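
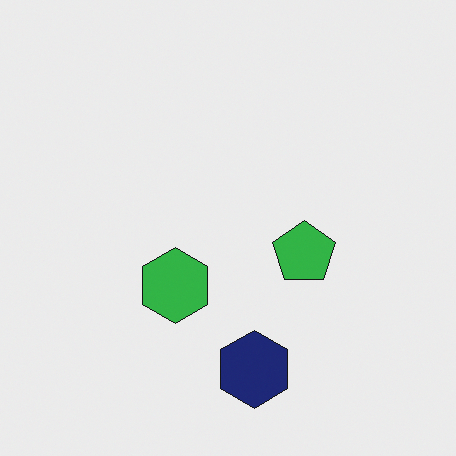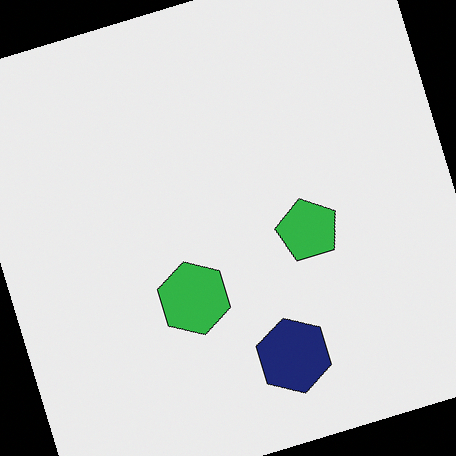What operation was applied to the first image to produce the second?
The transformation is: rotated counter-clockwise by a moderate amount.

Every shape is tilted by the same angle and the image corners show triangular fill wedges — a whole-image rotation by a non-right angle.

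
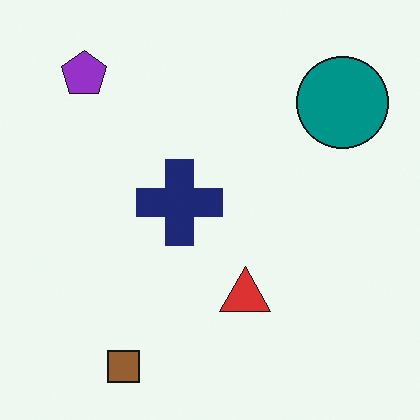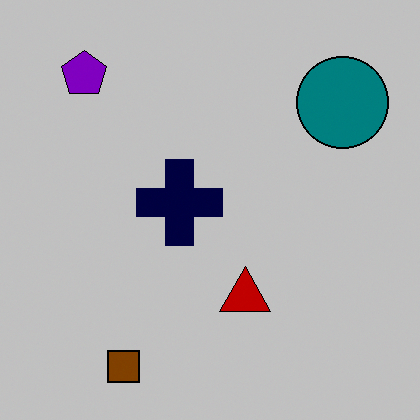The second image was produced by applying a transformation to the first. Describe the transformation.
The transformation is: heavily posterized to just a handful of flat colors.

Each flat color has snapped to a coarser quantized level — most visibly, the near-white background has dropped to a flat grey.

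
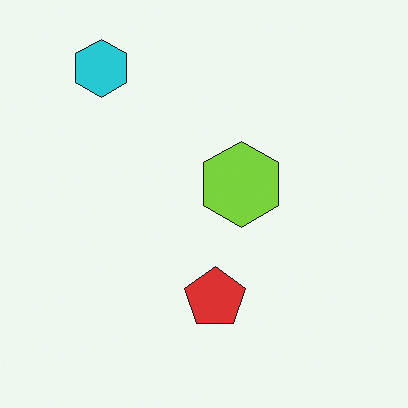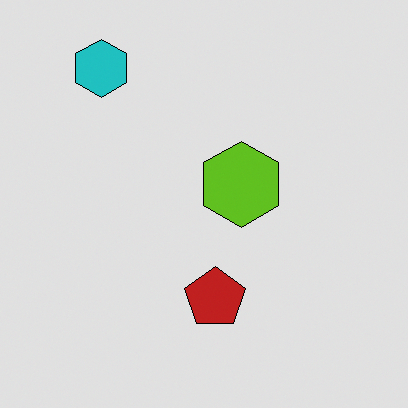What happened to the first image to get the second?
It was posterized to a reduced palette.

Each flat color has snapped to a coarser quantized level — most visibly, the near-white background has dropped to a flat grey.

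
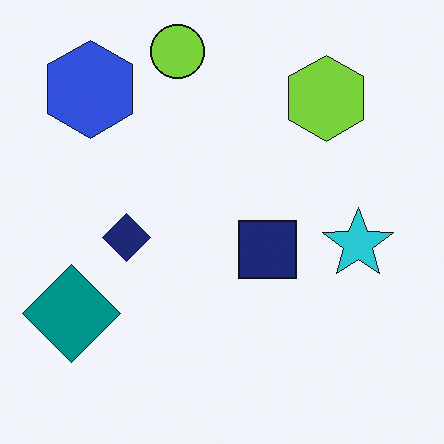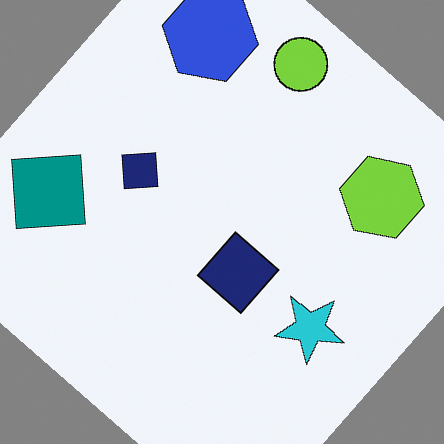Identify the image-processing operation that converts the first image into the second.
This is the original image rotated clockwise by a large amount — several tens of degrees.

Every shape is tilted by the same angle and the image corners show triangular fill wedges — a whole-image rotation by a non-right angle.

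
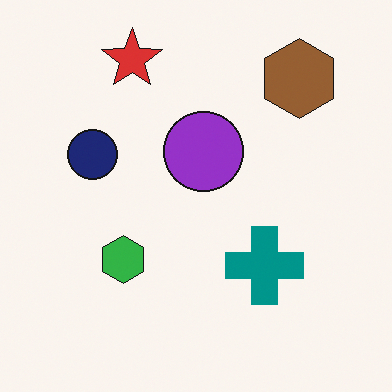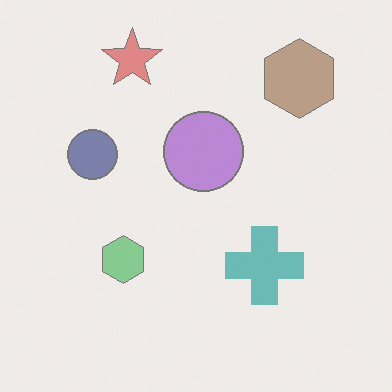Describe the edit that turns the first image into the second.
The transformation is: given much lower contrast.

Tones are pushed toward mid-grey across the whole image — a global contrast change.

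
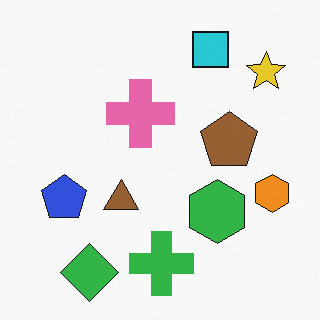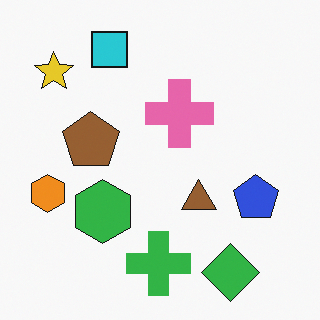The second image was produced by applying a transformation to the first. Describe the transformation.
This is the original image flipped horizontally (left ↔ right).

The orange hexagon is in the right of the first image and the left of the second — shapes on opposite sides of the vertical midline have swapped in a mirror flip.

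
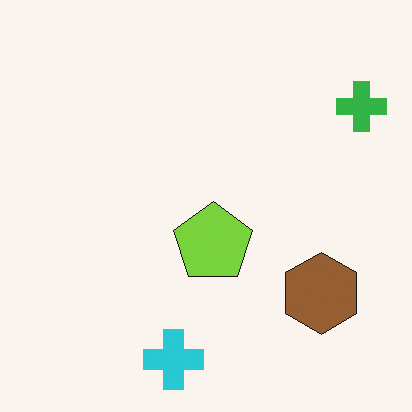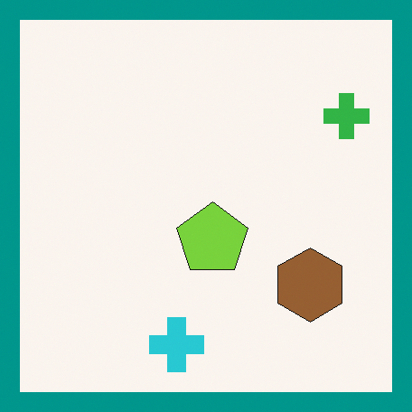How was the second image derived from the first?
The image was framed with a teal border.

A solid teal frame runs around the edge of the second image, with the content slightly shrunk inside it.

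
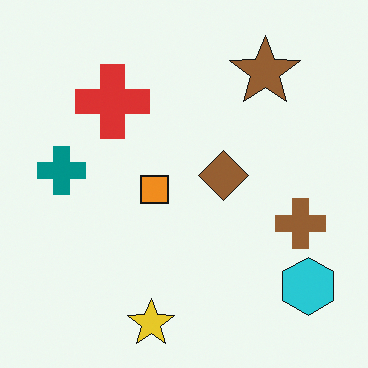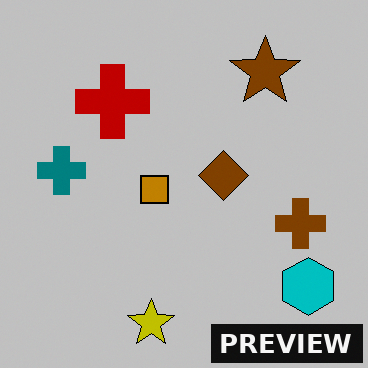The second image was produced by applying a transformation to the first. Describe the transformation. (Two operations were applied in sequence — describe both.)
Aggressively posterized, then watermarked with the text "PREVIEW" in the lower-right corner.

Each flat color has snapped to a coarser quantized level — most visibly, the near-white background has dropped to a flat grey. A dark label reading "PREVIEW" appears in the lower-right corner.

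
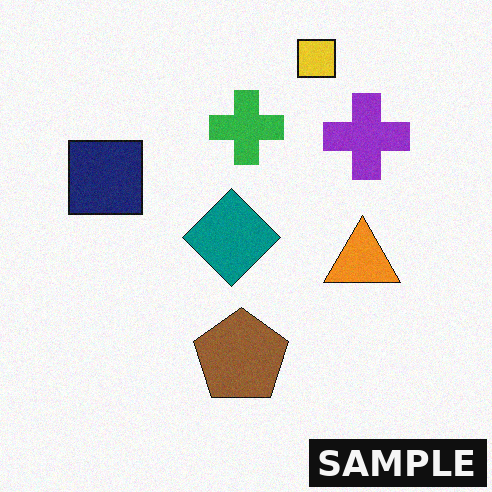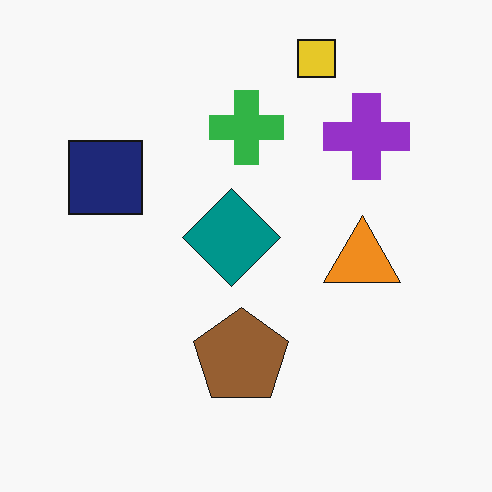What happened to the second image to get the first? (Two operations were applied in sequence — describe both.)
The image was degraded with subtle gaussian noise, then watermarked with the text "SAMPLE" in the lower-right corner.

Random speckle covers the whole image, including the flat background. A dark label reading "SAMPLE" appears in the lower-right corner.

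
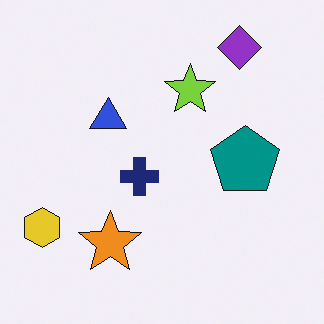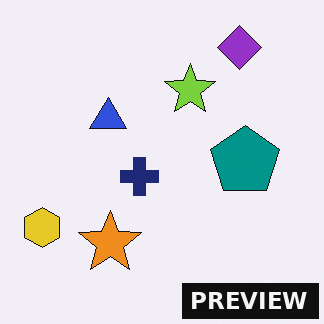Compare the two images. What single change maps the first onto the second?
This is the original image watermarked with the text "PREVIEW" in the lower-right corner.

A dark label reading "PREVIEW" appears in the lower-right corner.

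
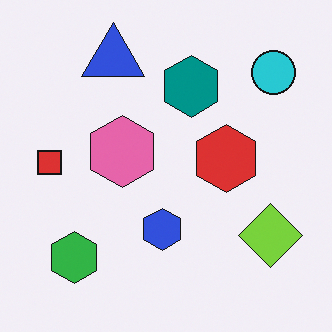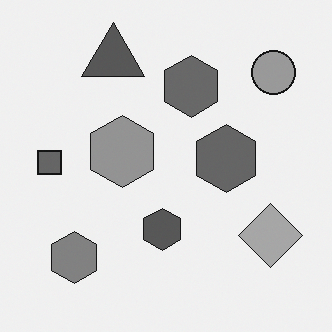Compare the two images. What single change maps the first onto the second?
It was converted to grayscale.

All color is removed — every shape is now a shade of grey.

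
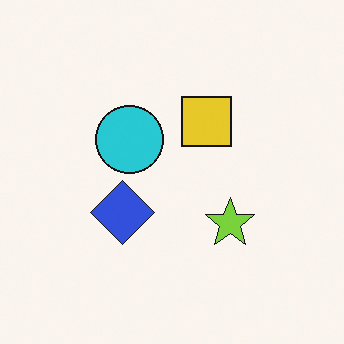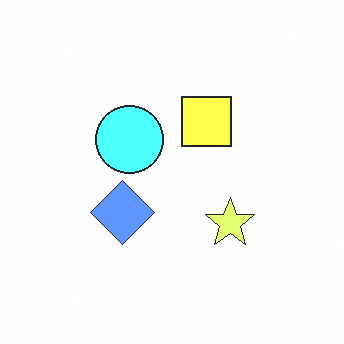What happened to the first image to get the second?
The image was substantially brightened.

Every pixel — background and shapes alike — is uniformly brightened.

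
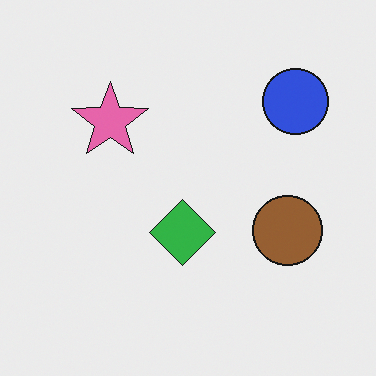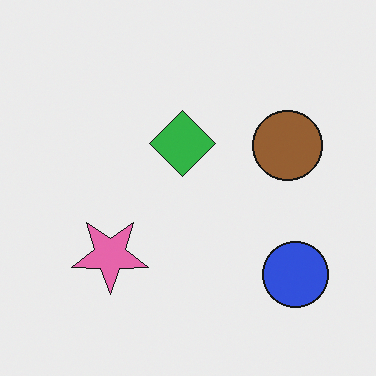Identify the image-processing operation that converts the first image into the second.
It was flipped vertically (top ↔ bottom).

The blue circle is in the top-right of the first image and the bottom-right of the second — shapes on opposite sides of the horizontal midline have swapped in a mirror flip.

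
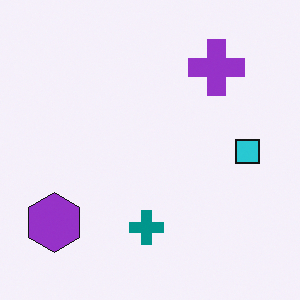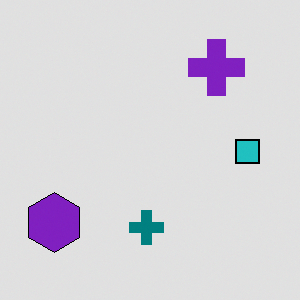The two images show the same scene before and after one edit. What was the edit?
Posterized to a reduced palette.

Each flat color has snapped to a coarser quantized level — most visibly, the near-white background has dropped to a flat grey.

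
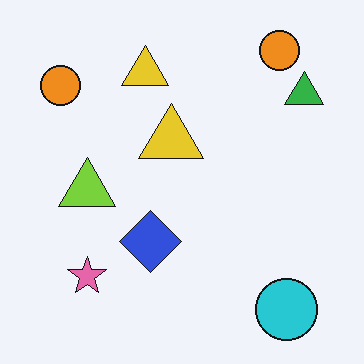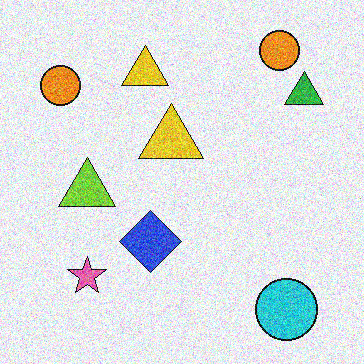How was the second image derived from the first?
The second image is the first degraded with a thick layer of grain.

Random speckle covers the whole image, including the flat background.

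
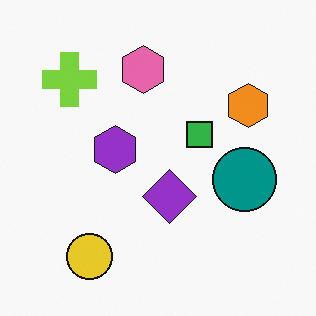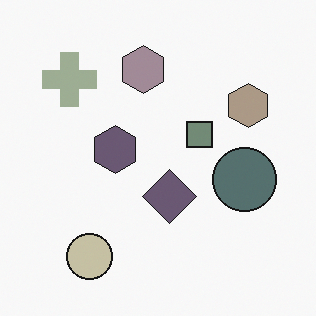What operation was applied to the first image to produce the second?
This is the original image made much more muted (saturation change).

All colors are more muted and greyish — a global saturation change.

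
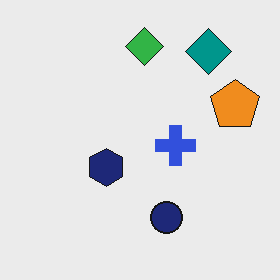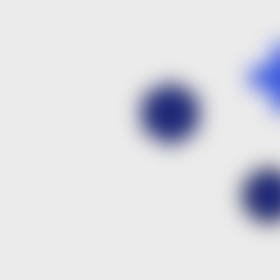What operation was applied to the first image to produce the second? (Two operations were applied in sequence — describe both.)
Strongly gaussian-blurred, then cropped tightly and scaled back up.

Shape edges and outlines are uniformly softened across the whole image. The visible shapes are larger and the field of view is narrower; shapes near the original edges may be partly or wholly outside the frame — a crop-and-rescale.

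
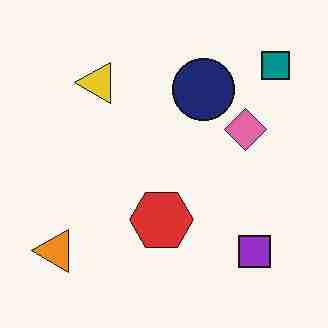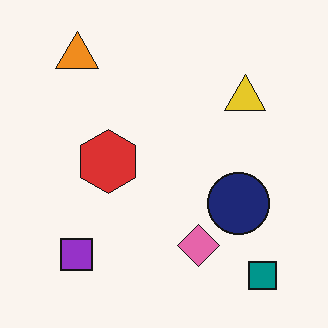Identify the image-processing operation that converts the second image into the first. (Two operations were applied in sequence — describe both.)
Rotated 90° counter-clockwise, then degraded with heavy JPEG compression.

The teal square sits in the bottom-right of the second image and the top-right of the first — consistent with a whole-image 90° counter-clockwise rotation. Blocky 8×8 compression artifacts appear around shape edges and the flat background shows ringing — characteristic JPEG degradation.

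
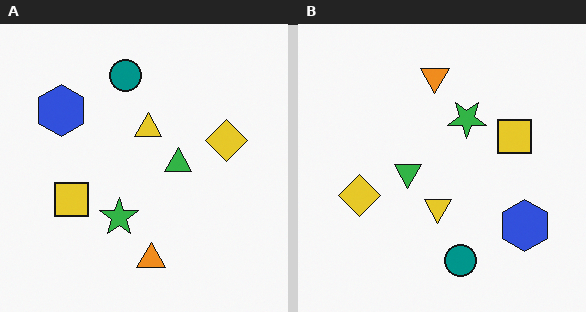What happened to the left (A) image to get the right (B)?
It was rotated 180°.

The blue hexagon sits in the top-left of the left (A) image and the bottom-right of the right (B) — consistent with a whole-image 180° rotation.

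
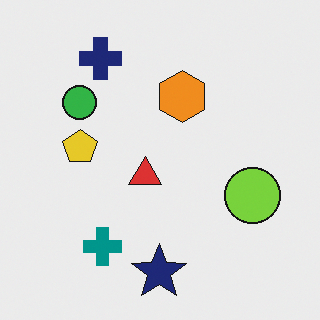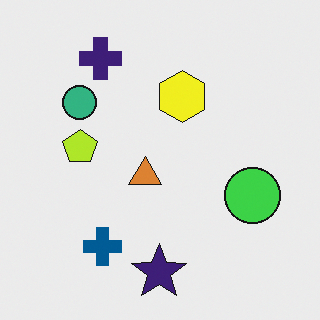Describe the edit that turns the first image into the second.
The transformation is: hue-shifted by a small amount.

Every shape's color has rotated by the same amount around the hue wheel — a uniform hue shift.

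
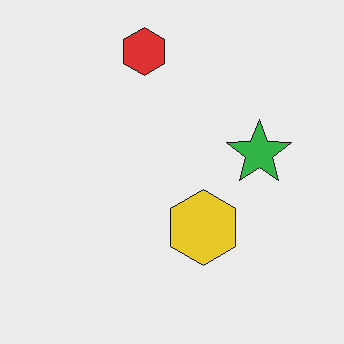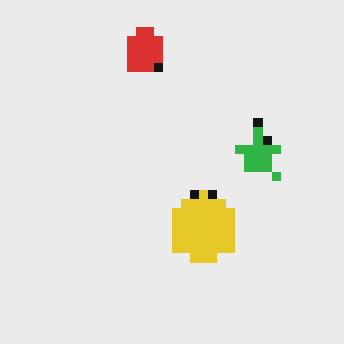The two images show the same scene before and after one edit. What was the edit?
The transformation is: heavily pixelated into large blocks.

Shapes are reduced to large square blocks; fine edges and outlines are lost — a downscale-then-upscale (mosaic) effect.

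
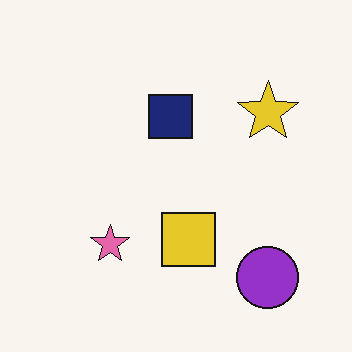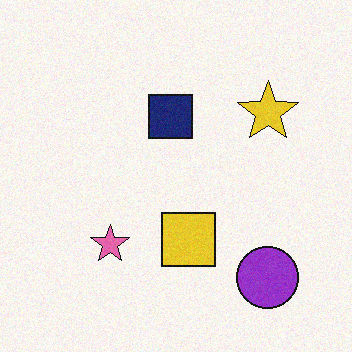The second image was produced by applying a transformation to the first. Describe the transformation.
The image was degraded with light additive noise.

Random speckle covers the whole image, including the flat background.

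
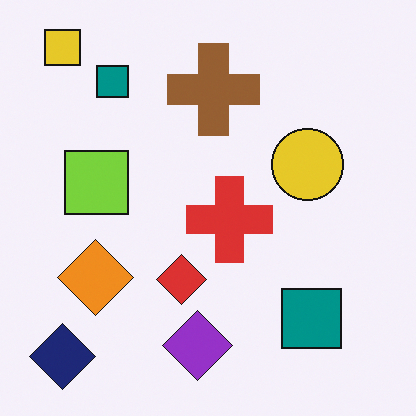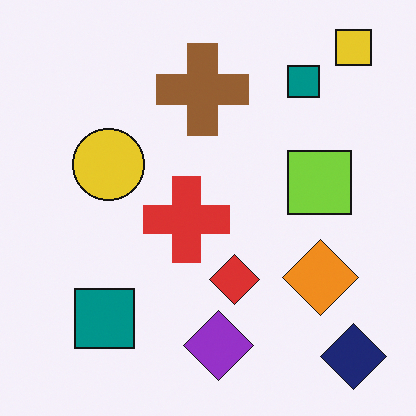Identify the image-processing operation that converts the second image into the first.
It was flipped horizontally (left ↔ right).

The navy diamond is in the bottom-right of the second image and the bottom-left of the first — shapes on opposite sides of the vertical midline have swapped in a mirror flip.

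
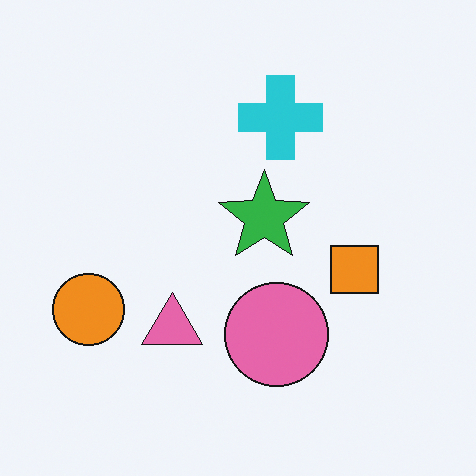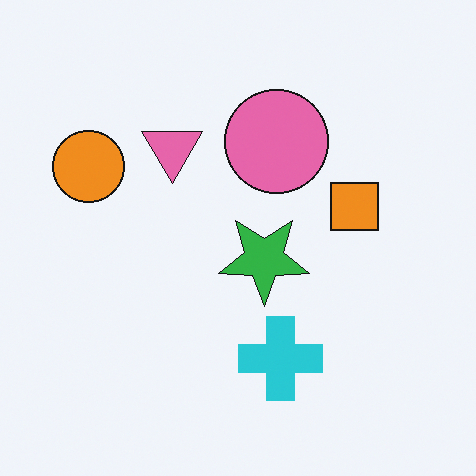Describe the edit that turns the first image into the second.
The second image is the first flipped vertically (top ↔ bottom).

The cyan cross is in the top of the first image and the bottom of the second — shapes on opposite sides of the horizontal midline have swapped in a mirror flip.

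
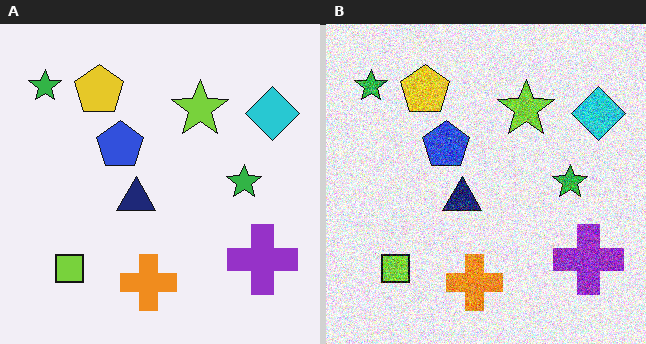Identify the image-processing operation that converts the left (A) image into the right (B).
It was degraded with a thick layer of grain.

Random speckle covers the whole image, including the flat background.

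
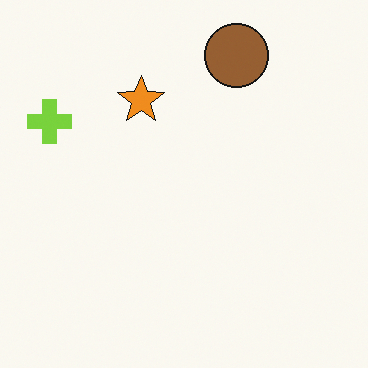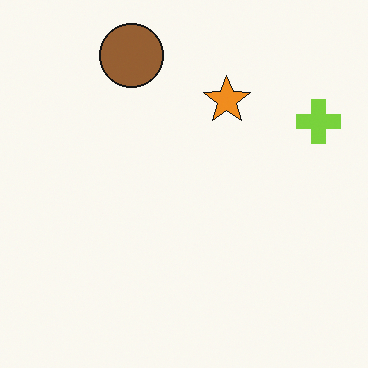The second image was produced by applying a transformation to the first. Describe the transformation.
The second image is the first flipped horizontally (left ↔ right).

The lime cross is in the top-left of the first image and the top-right of the second — shapes on opposite sides of the vertical midline have swapped in a mirror flip.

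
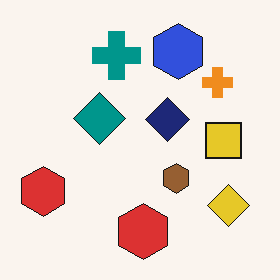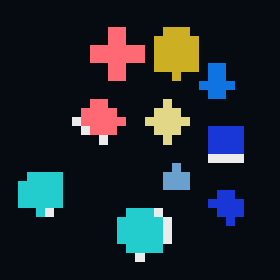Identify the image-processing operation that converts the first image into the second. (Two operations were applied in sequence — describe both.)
The transformation is: color-inverted (negative), then coarsely pixelated.

The light background has become dark and every shape's color is its complement — a photographic negative. Shapes are reduced to large square blocks; fine edges and outlines are lost — a downscale-then-upscale (mosaic) effect.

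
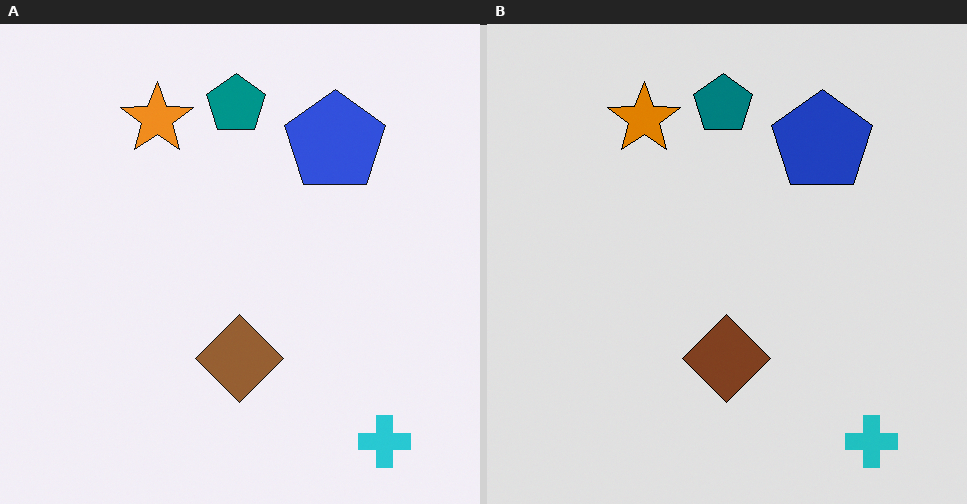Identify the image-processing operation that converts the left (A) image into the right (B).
This is the original image posterized to a reduced palette.

Each flat color has snapped to a coarser quantized level — most visibly, the near-white background has dropped to a flat grey.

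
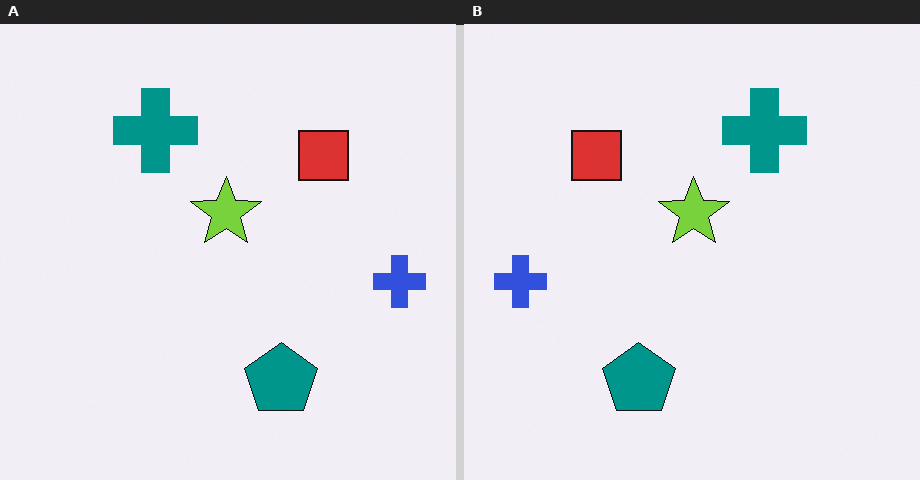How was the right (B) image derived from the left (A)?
The image was flipped horizontally (left ↔ right).

The blue cross is in the right of the left (A) image and the left of the right (B) — shapes on opposite sides of the vertical midline have swapped in a mirror flip.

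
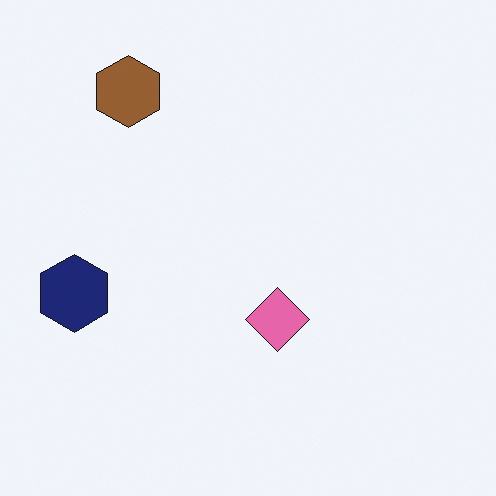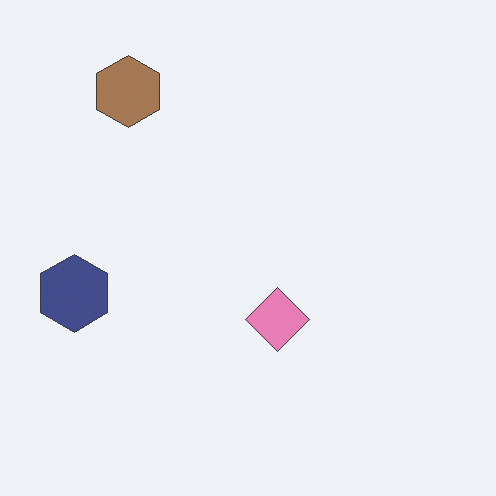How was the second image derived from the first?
The second image is the first given slightly reduced contrast.

Tones are pushed toward mid-grey across the whole image — a global contrast change.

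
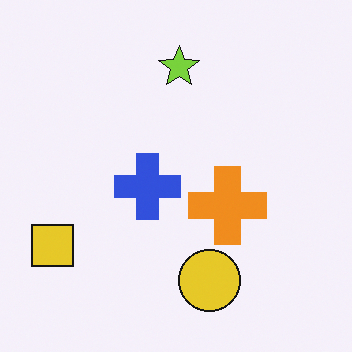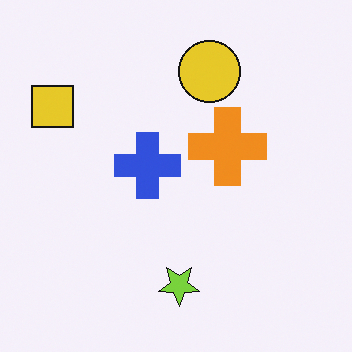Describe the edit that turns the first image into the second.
The second image is the first flipped vertically (top ↔ bottom).

The lime star is in the top of the first image and the bottom of the second — shapes on opposite sides of the horizontal midline have swapped in a mirror flip.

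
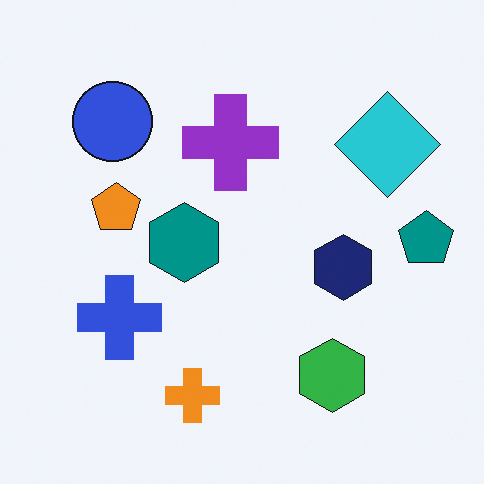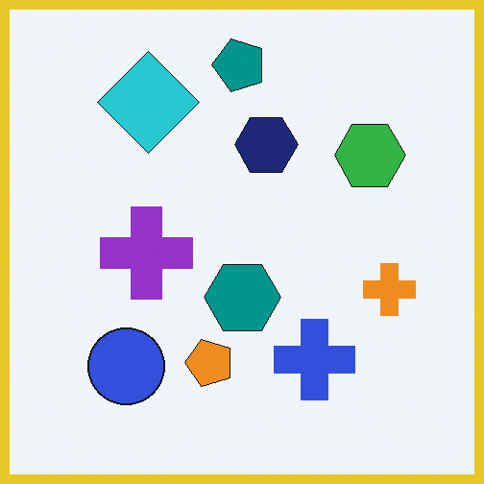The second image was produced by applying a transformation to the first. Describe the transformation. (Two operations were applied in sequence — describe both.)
The second image is the first rotated 90° counter-clockwise, then framed with a yellow border.

The teal pentagon sits in the right of the first image and the top of the second — consistent with a whole-image 90° counter-clockwise rotation. A solid yellow frame runs around the edge of the second image, with the content slightly shrunk inside it.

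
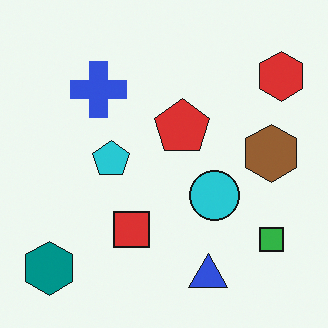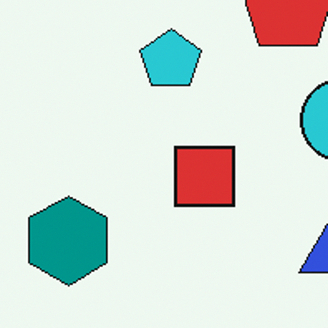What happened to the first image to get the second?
The image was cropped tightly and scaled back up.

The visible shapes are larger and the field of view is narrower; shapes near the original edges may be partly or wholly outside the frame — a crop-and-rescale.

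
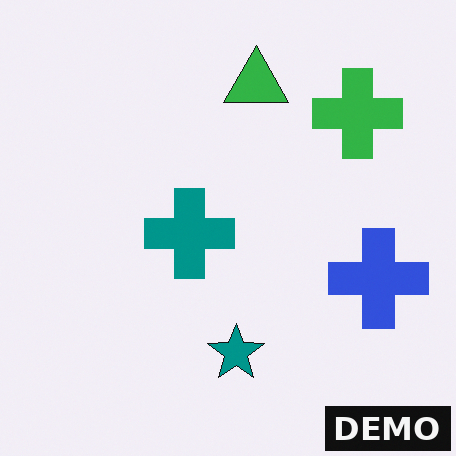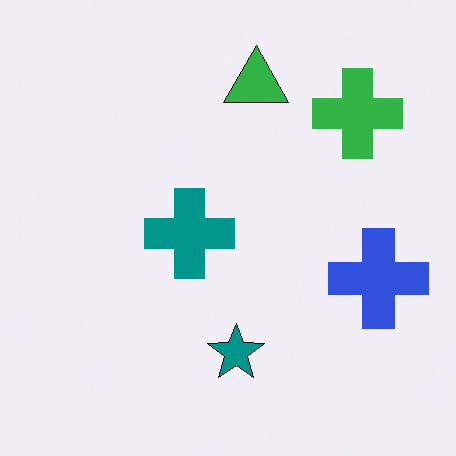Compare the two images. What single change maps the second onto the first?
It was watermarked with the text "DEMO" in the lower-right corner.

A dark label reading "DEMO" appears in the lower-right corner.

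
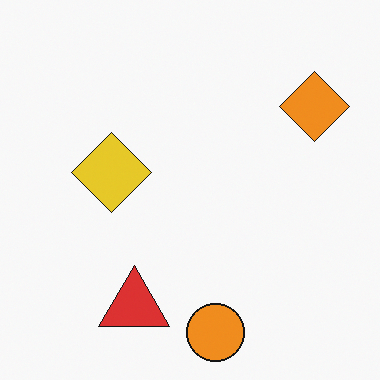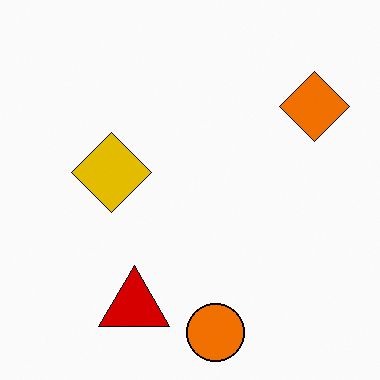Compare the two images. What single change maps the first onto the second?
This is the original image given slightly increased contrast.

Tones are pushed away from mid-grey across the whole image — a global contrast change.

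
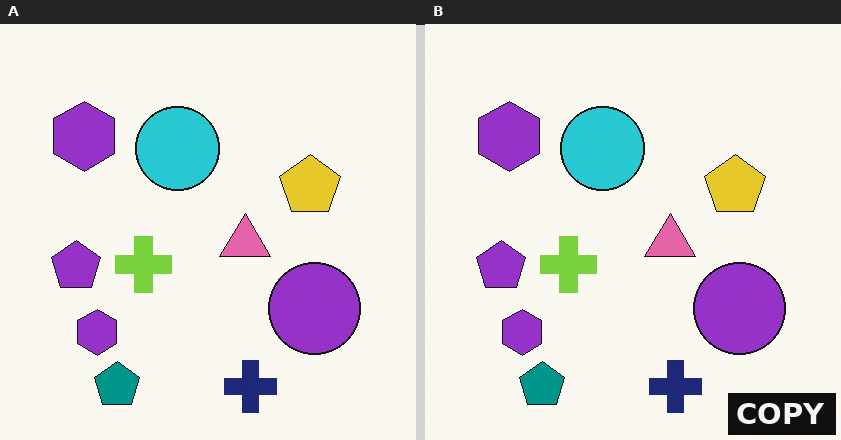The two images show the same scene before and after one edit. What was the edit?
The right (B) image is the left (A) watermarked with the text "COPY" in the lower-right corner.

A dark label reading "COPY" appears in the lower-right corner.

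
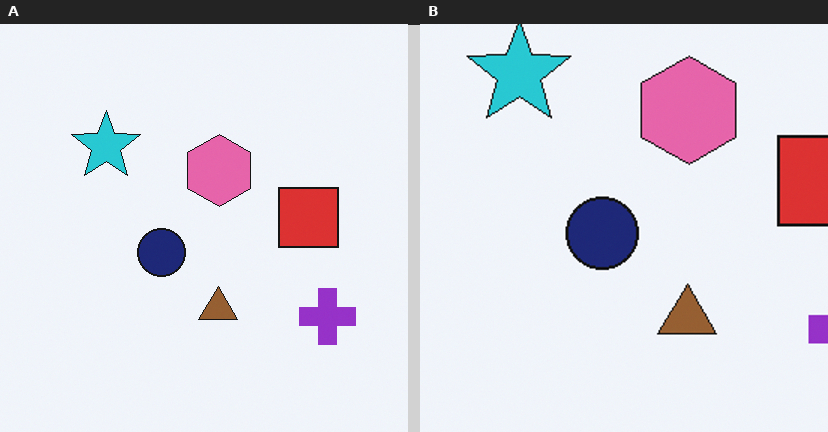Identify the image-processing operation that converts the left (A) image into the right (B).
It was cropped to a modestly smaller region and rescaled.

The visible shapes are larger and the field of view is narrower; shapes near the original edges may be partly or wholly outside the frame — a crop-and-rescale.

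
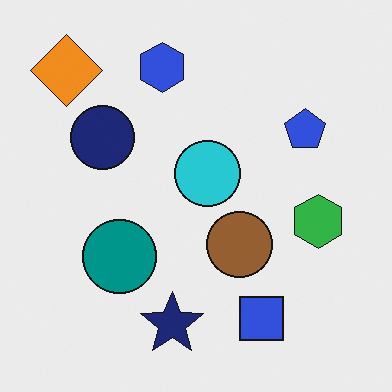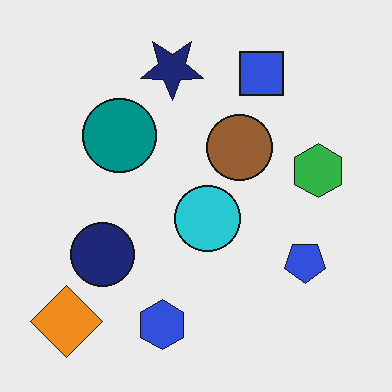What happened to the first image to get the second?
It was flipped vertically (top ↔ bottom).

The blue hexagon is in the top of the first image and the bottom of the second — shapes on opposite sides of the horizontal midline have swapped in a mirror flip.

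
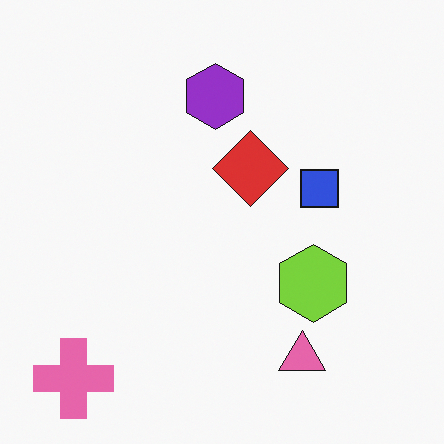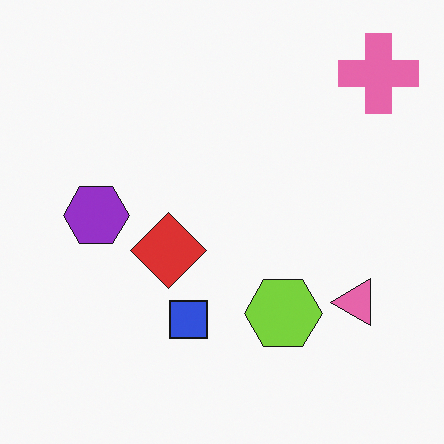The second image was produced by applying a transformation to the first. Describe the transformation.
It was transposed (reflected across the top-left ↔ bottom-right diagonal).

Shapes have swapped their row and column positions — what was in the top-right is now in the bottom-left — a diagonal reflection.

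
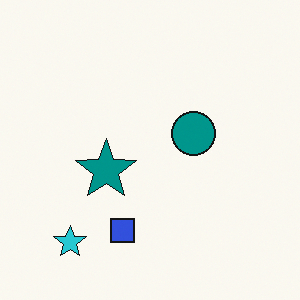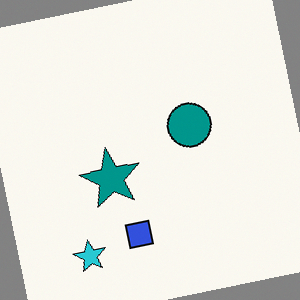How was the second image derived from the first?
Rotated counter-clockwise by a small amount.

Every shape is tilted by the same angle and the image corners show triangular fill wedges — a whole-image rotation by a non-right angle.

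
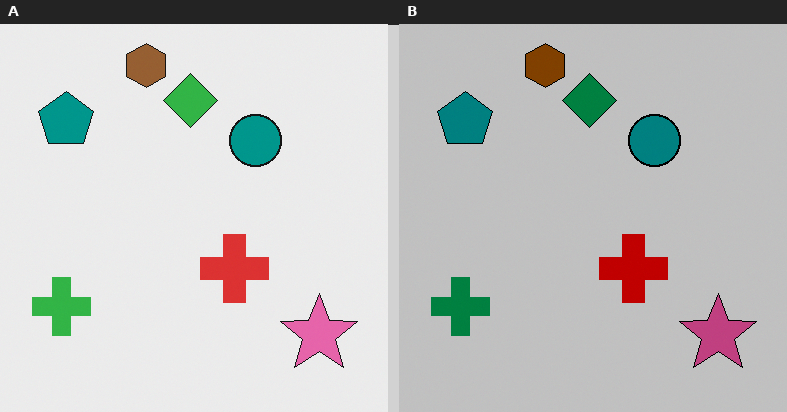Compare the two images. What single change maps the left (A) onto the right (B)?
It was aggressively posterized.

Each flat color has snapped to a coarser quantized level — most visibly, the near-white background has dropped to a flat grey.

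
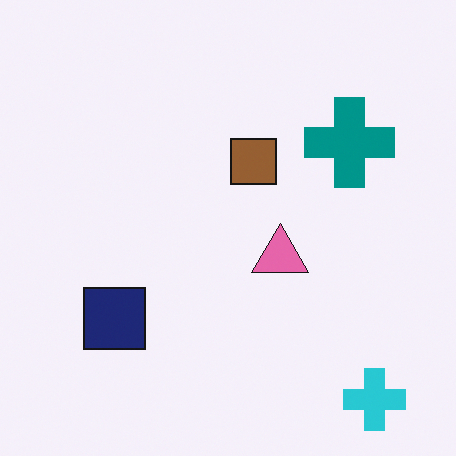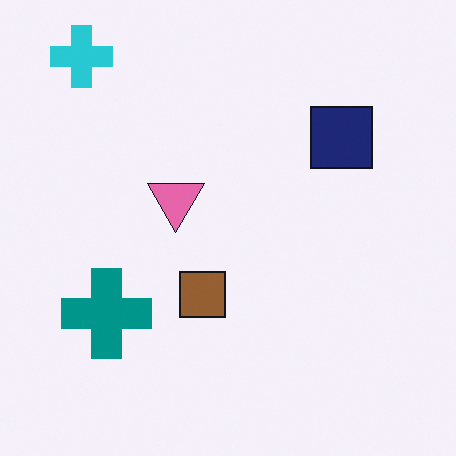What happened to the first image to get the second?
The transformation is: rotated 180°.

The cyan cross sits in the bottom-right of the first image and the top-left of the second — consistent with a whole-image 180° rotation.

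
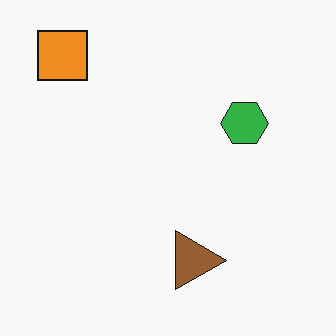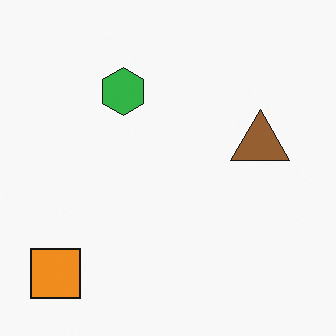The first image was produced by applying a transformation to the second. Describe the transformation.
The image was rotated 90° clockwise.

The orange square sits in the bottom-left of the second image and the top-left of the first — consistent with a whole-image 90° clockwise rotation.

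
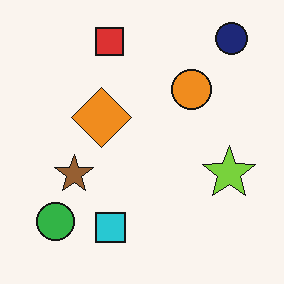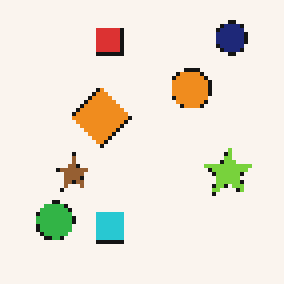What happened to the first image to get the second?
It was lightly pixelated (a mild mosaic effect).

Shapes are reduced to large square blocks; fine edges and outlines are lost — a downscale-then-upscale (mosaic) effect.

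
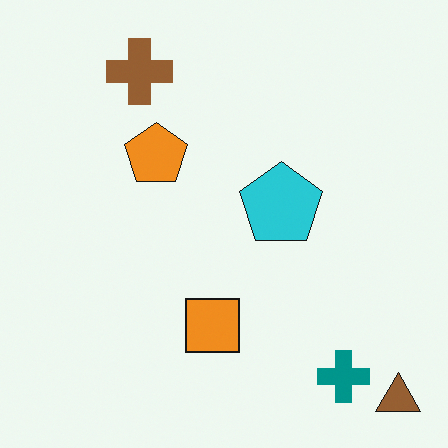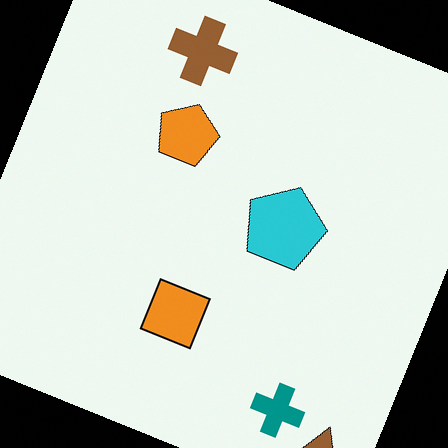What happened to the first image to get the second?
It was rotated clockwise by a moderate amount.

Every shape is tilted by the same angle and the image corners show triangular fill wedges — a whole-image rotation by a non-right angle.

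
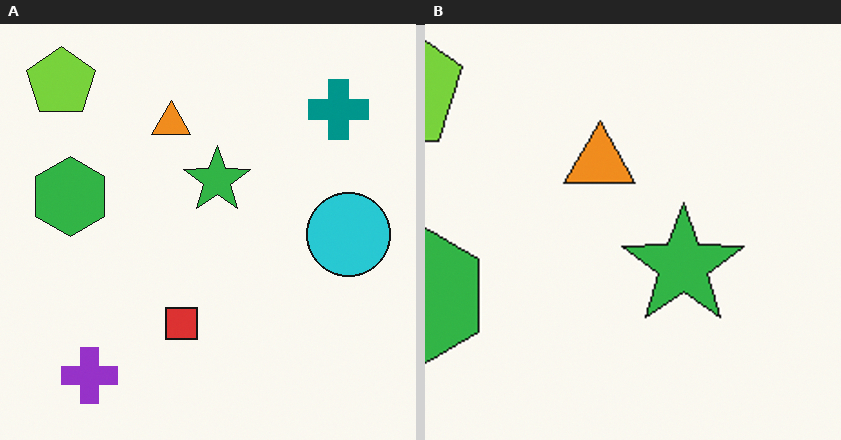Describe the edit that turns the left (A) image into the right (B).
Cropped tightly and scaled back up.

The visible shapes are larger and the field of view is narrower; shapes near the original edges may be partly or wholly outside the frame — a crop-and-rescale.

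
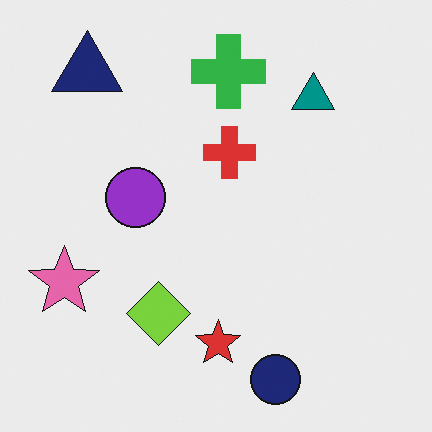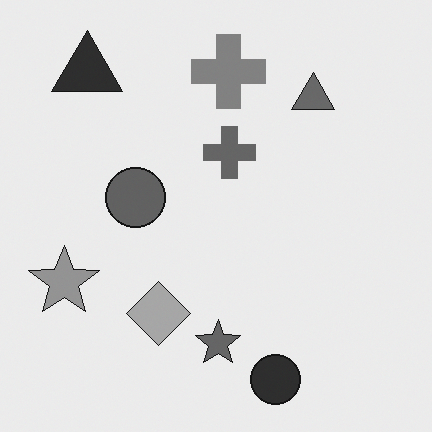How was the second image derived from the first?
It was converted to grayscale.

All color is removed — every shape is now a shade of grey.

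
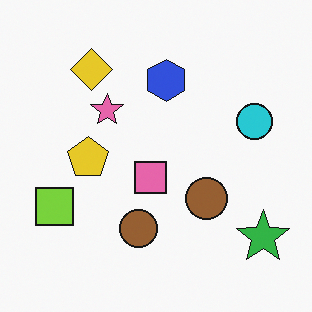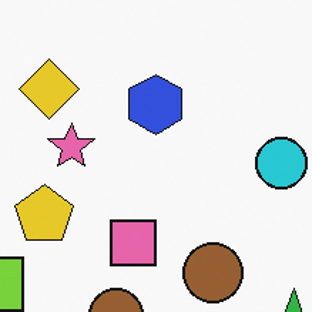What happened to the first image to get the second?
This is the original image cropped slightly and scaled back up.

The visible shapes are larger and the field of view is narrower; shapes near the original edges may be partly or wholly outside the frame — a crop-and-rescale.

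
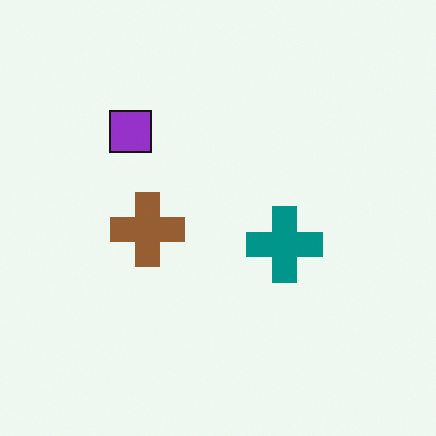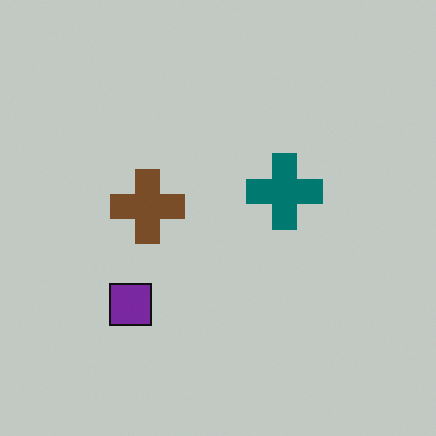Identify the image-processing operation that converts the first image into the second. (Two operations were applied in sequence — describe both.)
Slightly darkened, then flipped vertically (top ↔ bottom).

Every pixel — background and shapes alike — is uniformly darkened. The purple square is in the top-left of the first image and the bottom-left of the second — shapes on opposite sides of the horizontal midline have swapped in a mirror flip.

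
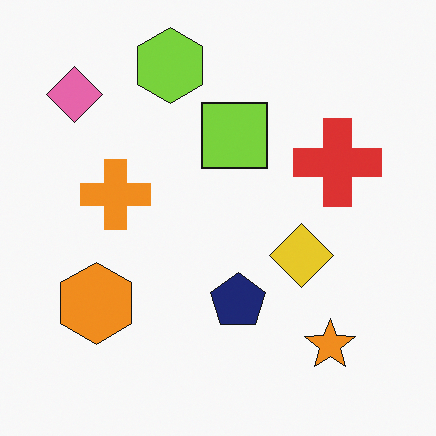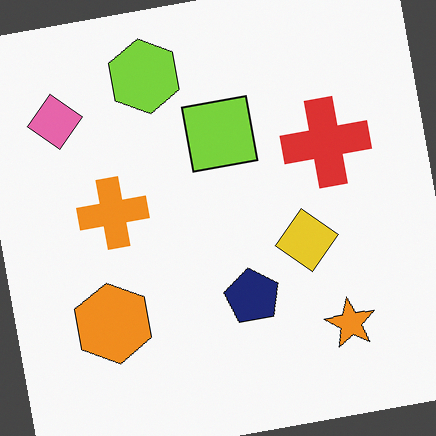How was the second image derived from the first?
The image was rotated counter-clockwise by a slight angle.

Every shape is tilted by the same angle and the image corners show triangular fill wedges — a whole-image rotation by a non-right angle.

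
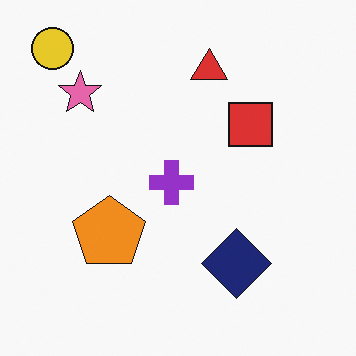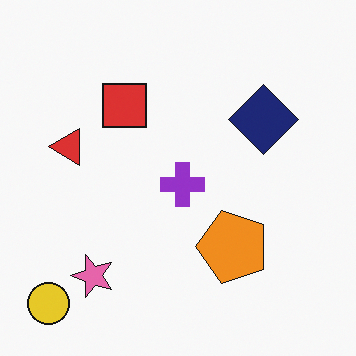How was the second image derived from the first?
It was rotated 90° counter-clockwise.

The yellow circle sits in the top-left of the first image and the bottom-left of the second — consistent with a whole-image 90° counter-clockwise rotation.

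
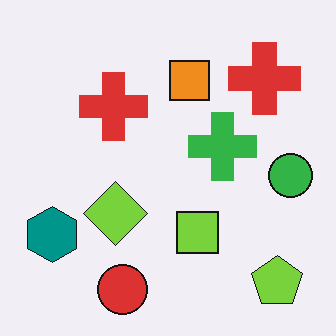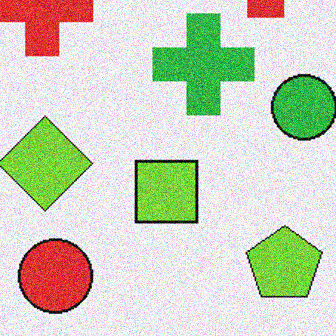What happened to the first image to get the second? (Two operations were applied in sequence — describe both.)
The second image is the first cropped to a modestly smaller region and rescaled, then degraded with moderate additive noise.

The visible shapes are larger and the field of view is narrower; shapes near the original edges may be partly or wholly outside the frame — a crop-and-rescale. Random speckle covers the whole image, including the flat background.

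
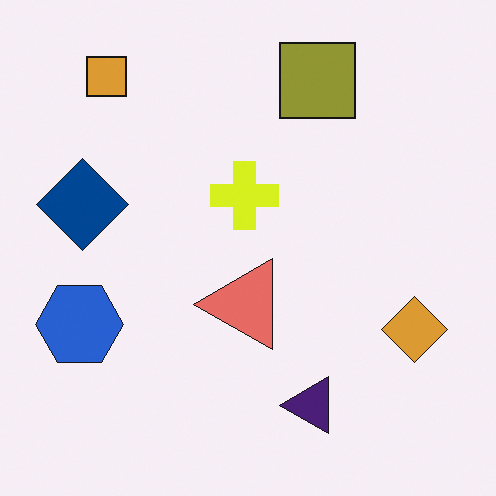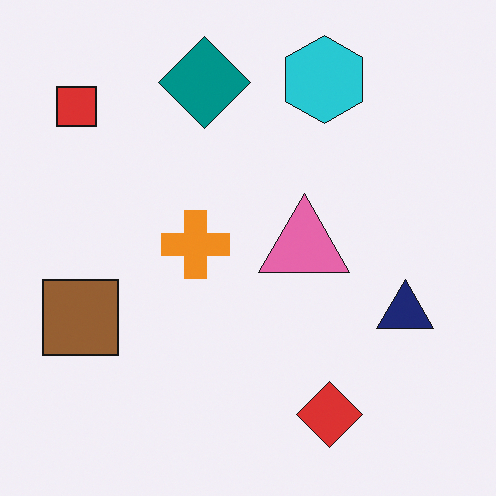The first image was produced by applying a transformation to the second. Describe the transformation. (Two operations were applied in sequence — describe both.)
The first image is the second hue-shifted by a small amount, then transposed (reflected across the top-left ↔ bottom-right diagonal).

Every shape's color has rotated by the same amount around the hue wheel — a uniform hue shift. Shapes have swapped their row and column positions — what was in the top-right is now in the bottom-left — a diagonal reflection.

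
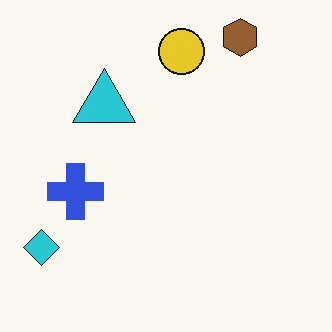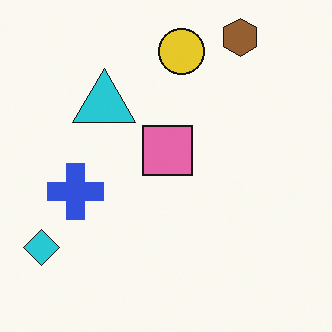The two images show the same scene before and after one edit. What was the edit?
The second image is the first overlaid with an additional pink square.

A pink square appears in the second image that is absent from the first.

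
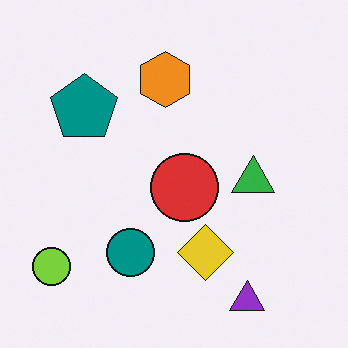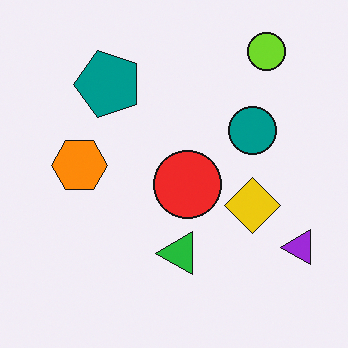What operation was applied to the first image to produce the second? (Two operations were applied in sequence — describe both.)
The image was slightly oversaturated, then transposed (reflected across the top-left ↔ bottom-right diagonal).

All colors are more vivid — a global saturation change. Shapes have swapped their row and column positions — what was in the top-right is now in the bottom-left — a diagonal reflection.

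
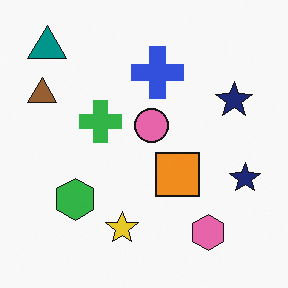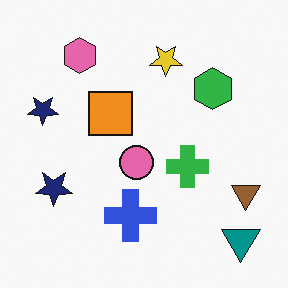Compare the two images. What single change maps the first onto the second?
It was rotated 180°.

The teal triangle sits in the top-left of the first image and the bottom-right of the second — consistent with a whole-image 180° rotation.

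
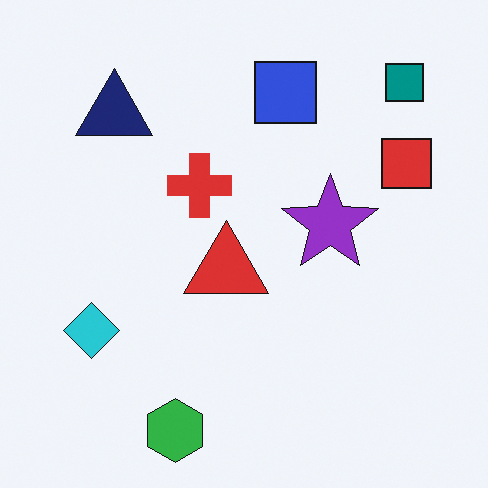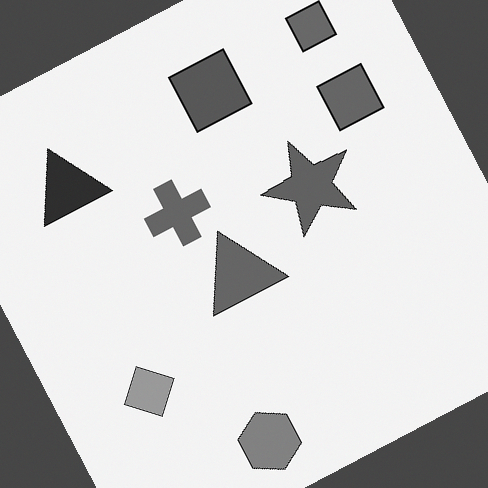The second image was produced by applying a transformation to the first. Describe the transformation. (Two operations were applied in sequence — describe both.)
The transformation is: converted to grayscale, then rotated counter-clockwise by a moderate amount.

All color is removed — every shape is now a shade of grey. Every shape is tilted by the same angle and the image corners show triangular fill wedges — a whole-image rotation by a non-right angle.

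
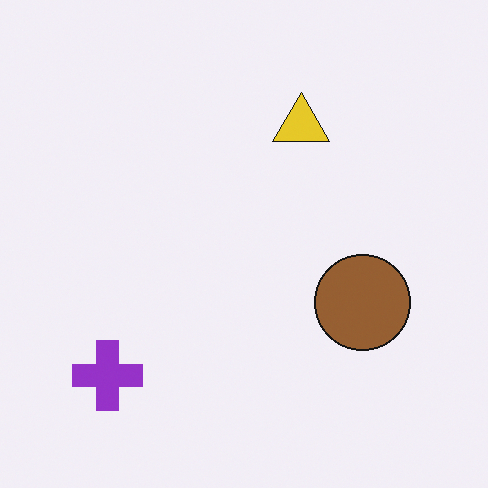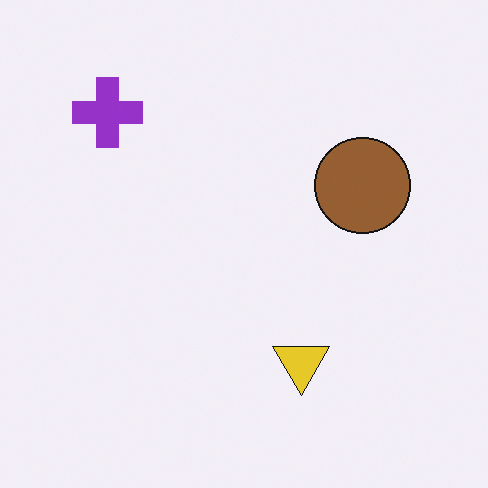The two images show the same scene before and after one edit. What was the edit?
The image was flipped vertically (top ↔ bottom).

The purple cross is in the bottom-left of the first image and the top-left of the second — shapes on opposite sides of the horizontal midline have swapped in a mirror flip.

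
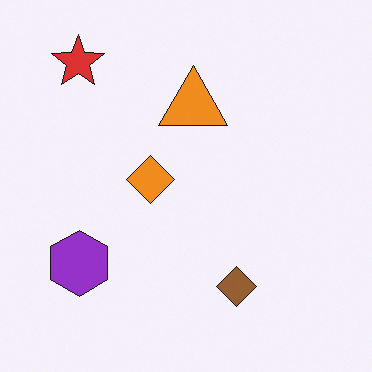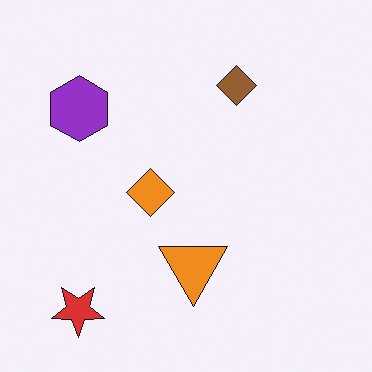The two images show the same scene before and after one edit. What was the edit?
The transformation is: flipped vertically (top ↔ bottom).

The red star is in the top-left of the first image and the bottom-left of the second — shapes on opposite sides of the horizontal midline have swapped in a mirror flip.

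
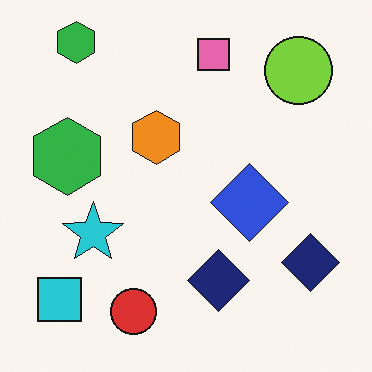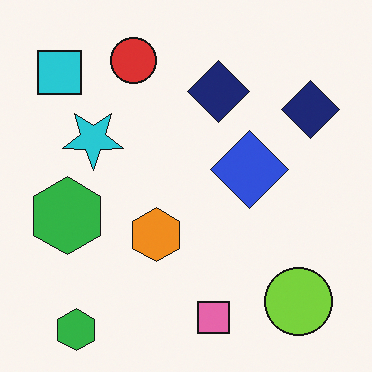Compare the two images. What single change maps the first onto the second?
The image was flipped vertically (top ↔ bottom).

The pink square is in the top of the first image and the bottom of the second — shapes on opposite sides of the horizontal midline have swapped in a mirror flip.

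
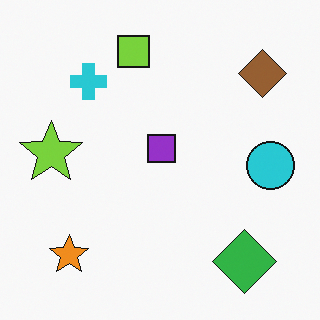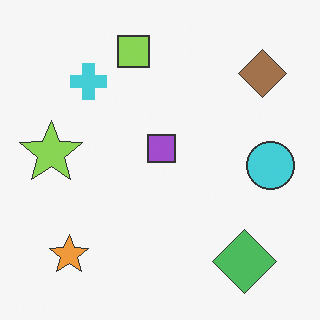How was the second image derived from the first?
The transformation is: given slightly reduced contrast.

Tones are pushed toward mid-grey across the whole image — a global contrast change.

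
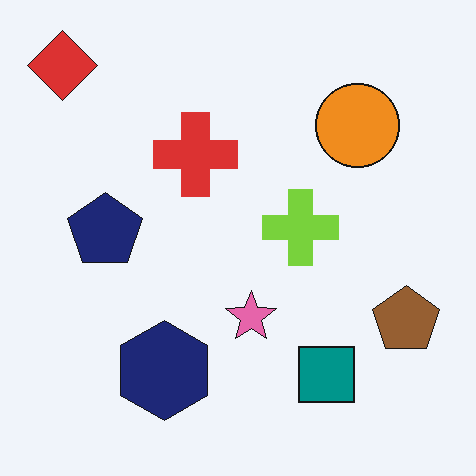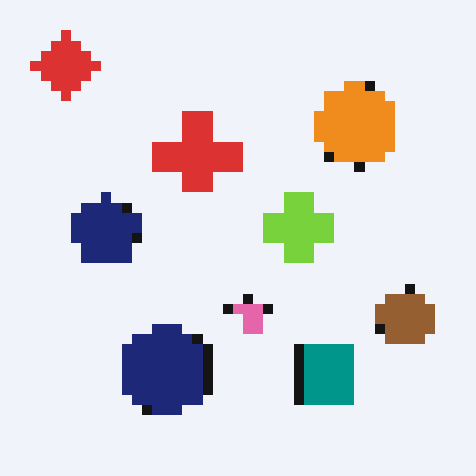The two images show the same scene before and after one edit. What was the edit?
The transformation is: coarsely pixelated.

Shapes are reduced to large square blocks; fine edges and outlines are lost — a downscale-then-upscale (mosaic) effect.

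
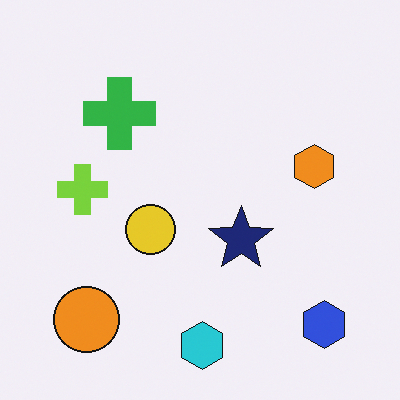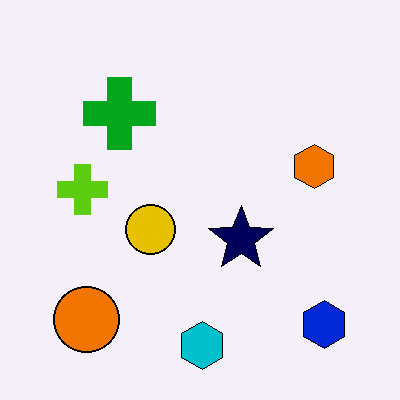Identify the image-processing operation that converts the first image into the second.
This is the original image given slightly increased contrast.

Tones are pushed away from mid-grey across the whole image — a global contrast change.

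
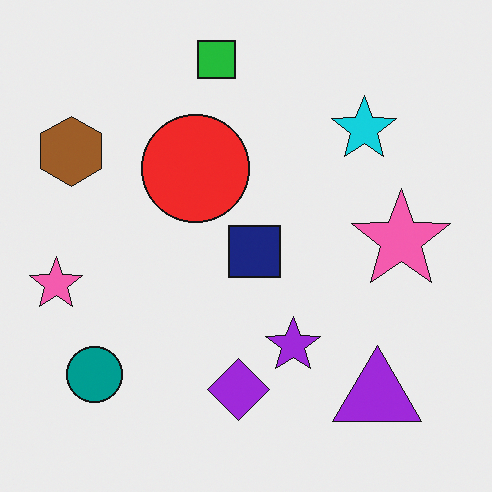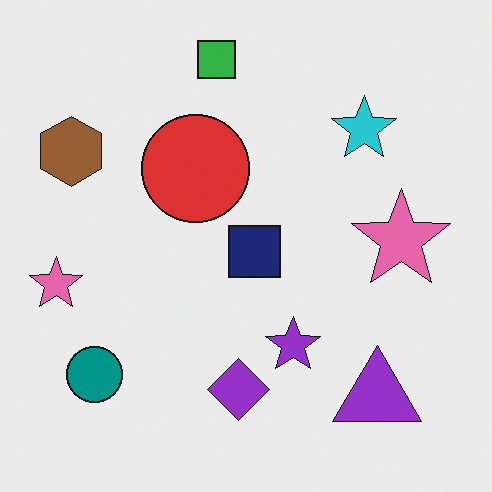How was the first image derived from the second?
The transformation is: slightly oversaturated.

All colors are more vivid — a global saturation change.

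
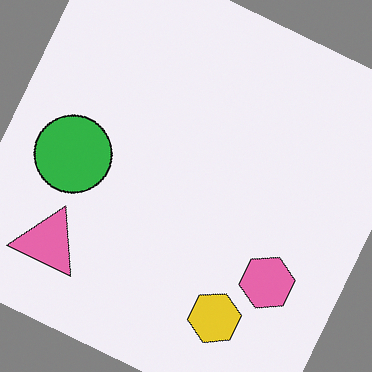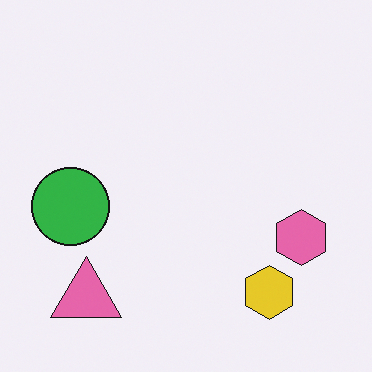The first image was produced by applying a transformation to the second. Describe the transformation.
It was rotated clockwise by a moderate amount.

Every shape is tilted by the same angle and the image corners show triangular fill wedges — a whole-image rotation by a non-right angle.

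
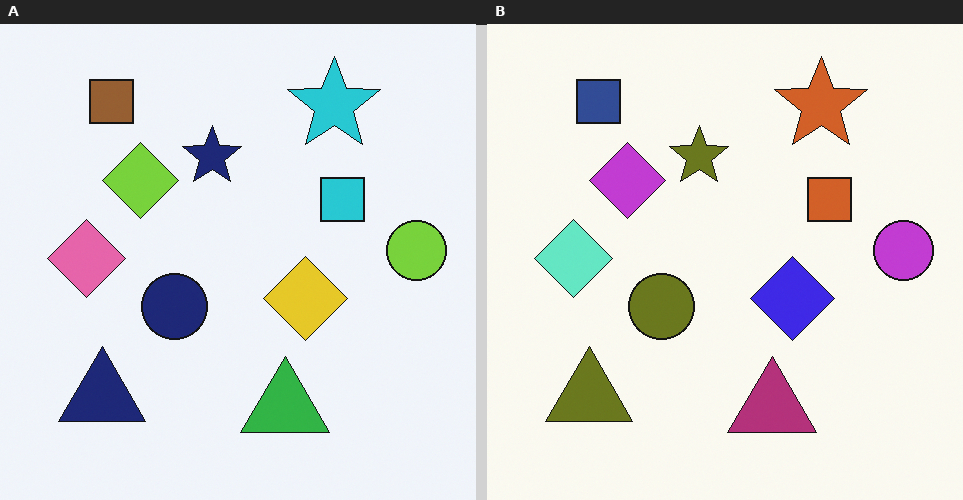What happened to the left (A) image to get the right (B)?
It was hue-shifted by a large amount.

Every shape's color has rotated by the same amount around the hue wheel — a uniform hue shift.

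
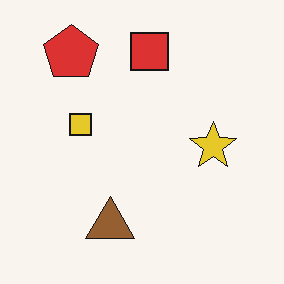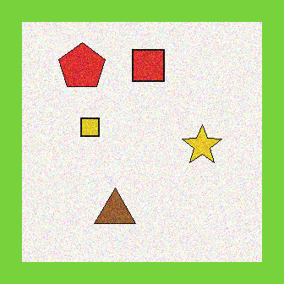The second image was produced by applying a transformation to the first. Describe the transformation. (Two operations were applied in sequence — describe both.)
The image was degraded with visible gaussian noise, then framed with a lime border.

Random speckle covers the whole image, including the flat background. A solid lime frame runs around the edge of the second image, with the content slightly shrunk inside it.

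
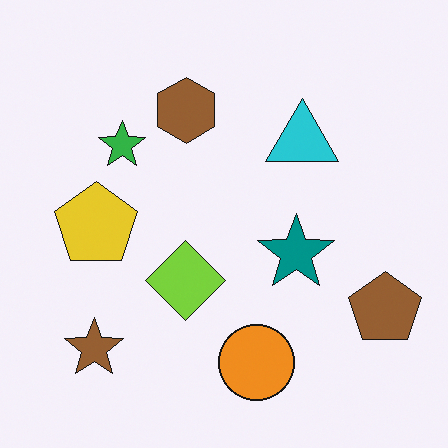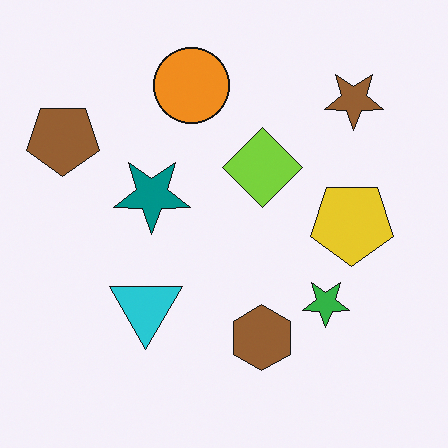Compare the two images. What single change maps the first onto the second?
The image was rotated 180°.

The brown pentagon sits in the bottom-right of the first image and the top-left of the second — consistent with a whole-image 180° rotation.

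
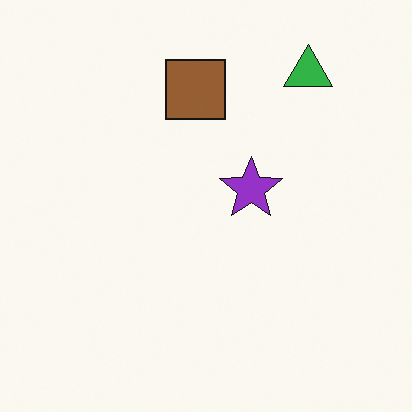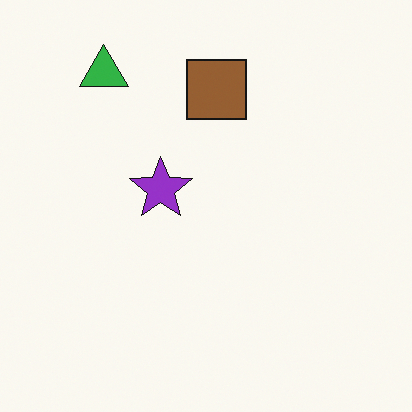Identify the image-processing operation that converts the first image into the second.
Flipped horizontally (left ↔ right).

The green triangle is in the top-right of the first image and the top-left of the second — shapes on opposite sides of the vertical midline have swapped in a mirror flip.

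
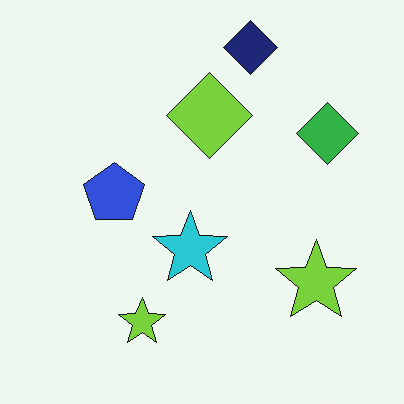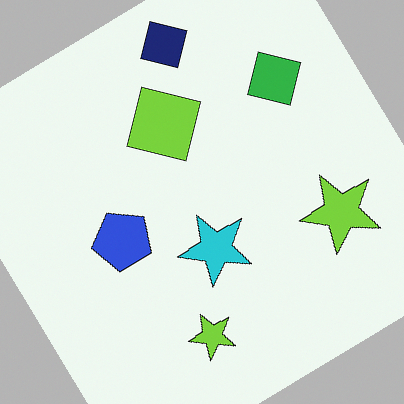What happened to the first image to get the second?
The second image is the first rotated counter-clockwise by a large amount — several tens of degrees.

Every shape is tilted by the same angle and the image corners show triangular fill wedges — a whole-image rotation by a non-right angle.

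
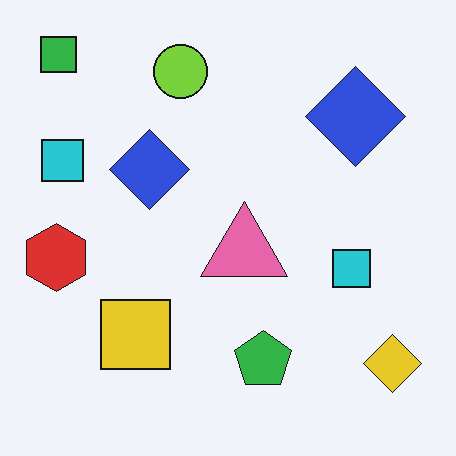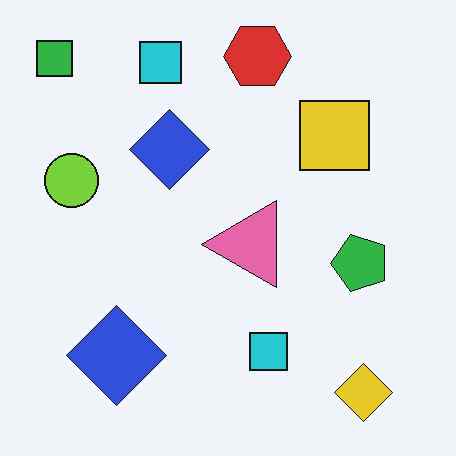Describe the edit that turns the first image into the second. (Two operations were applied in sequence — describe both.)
Given moderate JPEG compression, then transposed (reflected across the top-left ↔ bottom-right diagonal).

Blocky 8×8 compression artifacts appear around shape edges and the flat background shows ringing — characteristic JPEG degradation. Shapes have swapped their row and column positions — what was in the top-right is now in the bottom-left — a diagonal reflection.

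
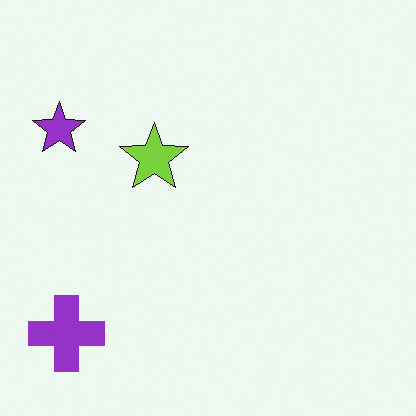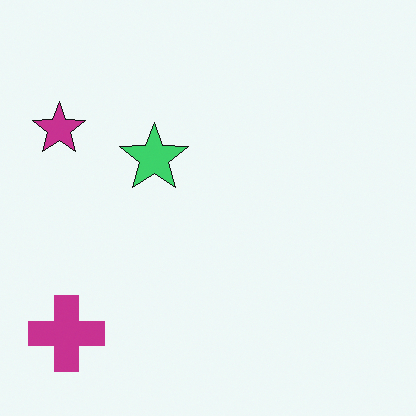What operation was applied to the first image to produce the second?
The image was hue-shifted slightly.

Every shape's color has rotated by the same amount around the hue wheel — a uniform hue shift.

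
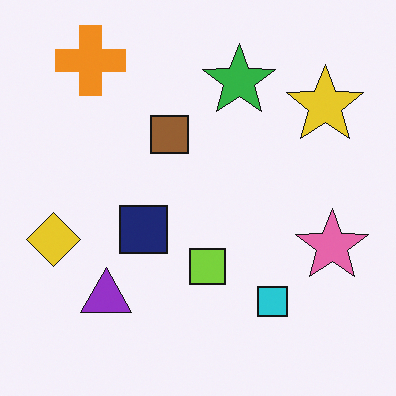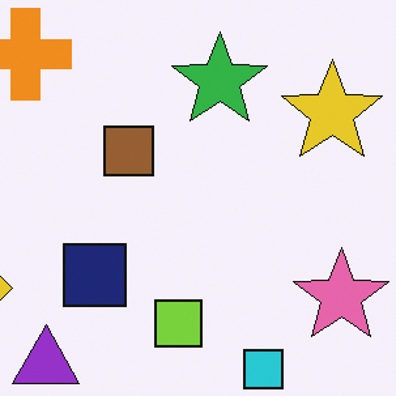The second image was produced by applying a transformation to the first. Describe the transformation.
This is the original image cropped slightly and scaled back up.

The visible shapes are larger and the field of view is narrower; shapes near the original edges may be partly or wholly outside the frame — a crop-and-rescale.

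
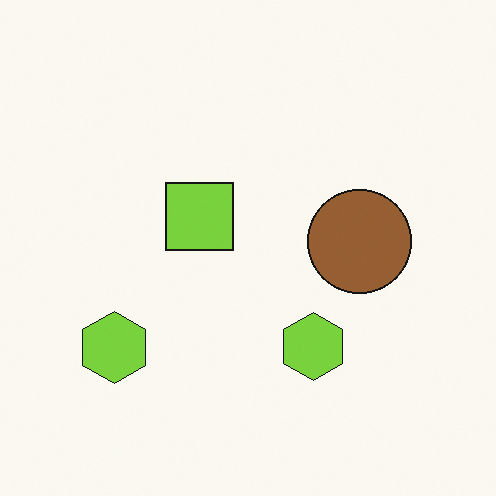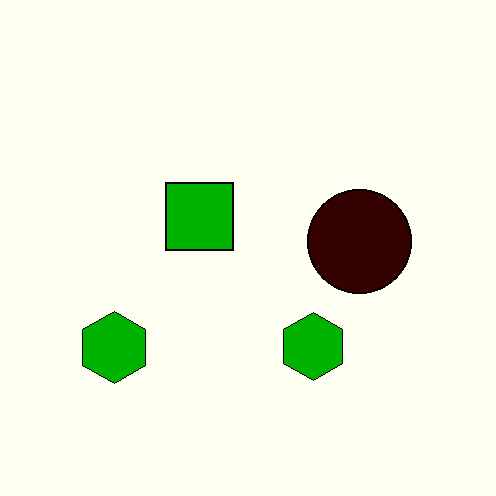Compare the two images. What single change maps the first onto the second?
This is the original image boosted in contrast.

Tones are pushed away from mid-grey across the whole image — a global contrast change.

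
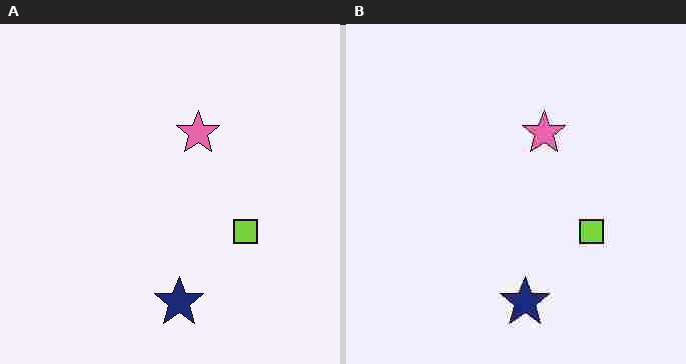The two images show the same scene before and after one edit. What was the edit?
This is the original image degraded with heavy JPEG compression.

Blocky 8×8 compression artifacts appear around shape edges and the flat background shows ringing — characteristic JPEG degradation.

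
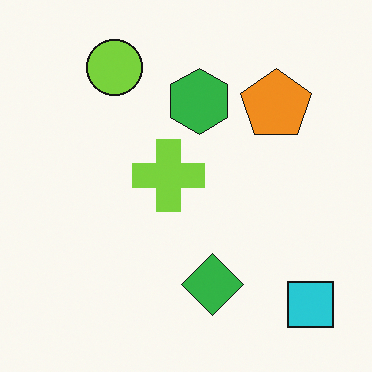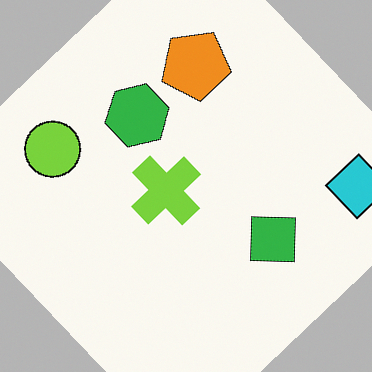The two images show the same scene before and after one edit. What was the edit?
The transformation is: rotated counter-clockwise by a large amount — several tens of degrees.

Every shape is tilted by the same angle and the image corners show triangular fill wedges — a whole-image rotation by a non-right angle.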